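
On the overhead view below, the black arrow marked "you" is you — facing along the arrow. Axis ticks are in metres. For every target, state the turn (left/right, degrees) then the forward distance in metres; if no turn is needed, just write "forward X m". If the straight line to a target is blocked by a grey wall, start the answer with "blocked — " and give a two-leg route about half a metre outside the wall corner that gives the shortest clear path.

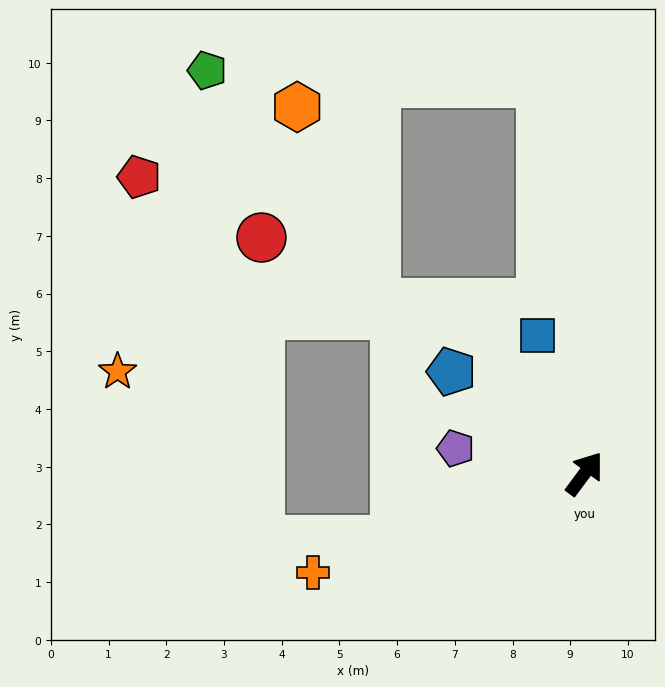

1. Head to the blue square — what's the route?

turn left 55°, forward 2.5 m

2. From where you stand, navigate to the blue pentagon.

turn left 89°, forward 2.9 m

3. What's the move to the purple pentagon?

turn left 115°, forward 2.3 m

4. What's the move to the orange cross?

turn left 147°, forward 5.0 m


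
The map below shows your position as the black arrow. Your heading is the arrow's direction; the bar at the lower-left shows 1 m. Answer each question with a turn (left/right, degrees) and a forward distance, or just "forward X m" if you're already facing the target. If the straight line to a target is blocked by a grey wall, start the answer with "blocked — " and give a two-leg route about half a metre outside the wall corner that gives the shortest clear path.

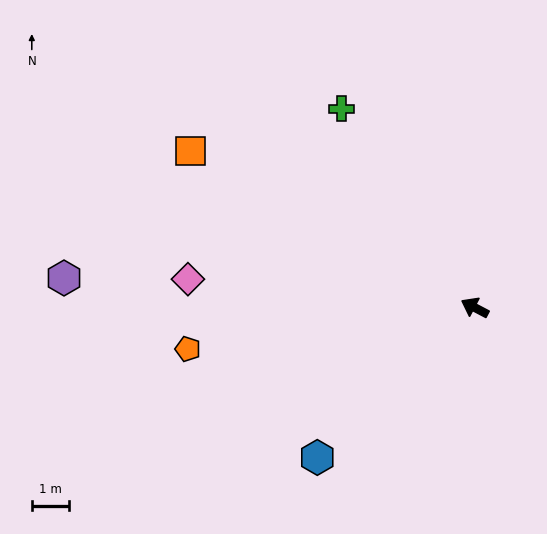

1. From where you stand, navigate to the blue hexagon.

turn left 71°, forward 5.8 m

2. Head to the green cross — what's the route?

turn right 28°, forward 6.4 m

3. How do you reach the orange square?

forward 8.7 m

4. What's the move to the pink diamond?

turn left 22°, forward 7.7 m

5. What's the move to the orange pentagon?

turn left 36°, forward 7.8 m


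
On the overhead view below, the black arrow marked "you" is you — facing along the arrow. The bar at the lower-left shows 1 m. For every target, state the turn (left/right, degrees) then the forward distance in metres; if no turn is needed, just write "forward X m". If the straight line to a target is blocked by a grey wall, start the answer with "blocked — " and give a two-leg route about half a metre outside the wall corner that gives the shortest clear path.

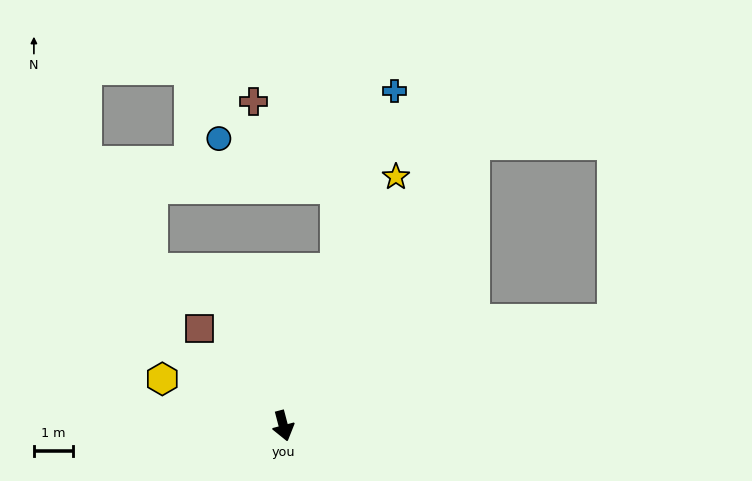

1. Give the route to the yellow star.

turn left 141°, forward 6.9 m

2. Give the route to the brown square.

turn right 154°, forward 3.3 m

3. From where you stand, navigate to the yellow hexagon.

turn right 126°, forward 3.3 m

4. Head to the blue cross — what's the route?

turn left 147°, forward 8.9 m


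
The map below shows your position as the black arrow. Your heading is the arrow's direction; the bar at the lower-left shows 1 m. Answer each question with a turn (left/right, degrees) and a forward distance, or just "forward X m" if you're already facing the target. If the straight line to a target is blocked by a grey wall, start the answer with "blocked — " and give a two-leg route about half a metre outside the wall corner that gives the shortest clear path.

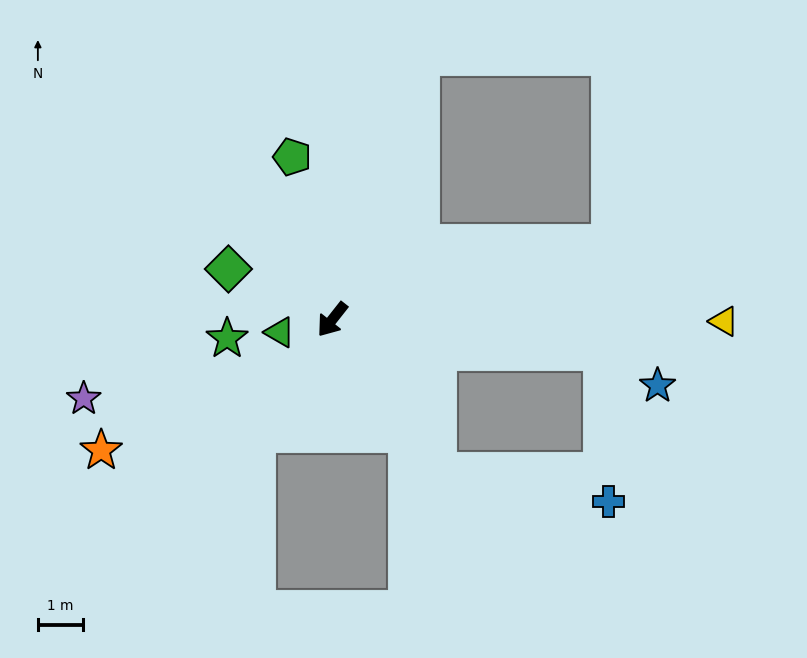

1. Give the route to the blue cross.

blocked — turn left 73°, forward 4.1 m, then turn left 45°, forward 3.9 m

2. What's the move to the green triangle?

turn right 38°, forward 1.2 m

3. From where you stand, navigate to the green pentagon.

turn right 128°, forward 3.7 m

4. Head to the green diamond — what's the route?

turn right 78°, forward 2.6 m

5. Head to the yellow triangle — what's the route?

turn left 128°, forward 8.7 m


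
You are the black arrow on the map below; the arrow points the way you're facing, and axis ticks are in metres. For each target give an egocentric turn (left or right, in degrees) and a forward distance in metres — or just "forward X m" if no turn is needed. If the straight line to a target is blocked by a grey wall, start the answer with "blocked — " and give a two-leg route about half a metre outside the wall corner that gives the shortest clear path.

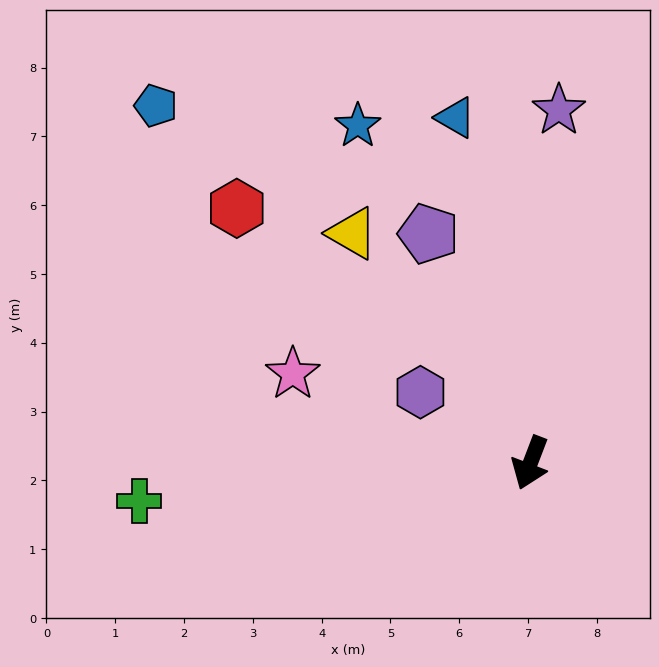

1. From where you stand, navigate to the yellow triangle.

turn right 121°, forward 4.2 m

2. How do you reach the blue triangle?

turn right 147°, forward 5.1 m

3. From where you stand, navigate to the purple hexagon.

turn right 102°, forward 1.9 m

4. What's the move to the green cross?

turn right 64°, forward 5.7 m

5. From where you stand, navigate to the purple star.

turn right 164°, forward 5.1 m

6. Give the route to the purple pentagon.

turn right 135°, forward 3.6 m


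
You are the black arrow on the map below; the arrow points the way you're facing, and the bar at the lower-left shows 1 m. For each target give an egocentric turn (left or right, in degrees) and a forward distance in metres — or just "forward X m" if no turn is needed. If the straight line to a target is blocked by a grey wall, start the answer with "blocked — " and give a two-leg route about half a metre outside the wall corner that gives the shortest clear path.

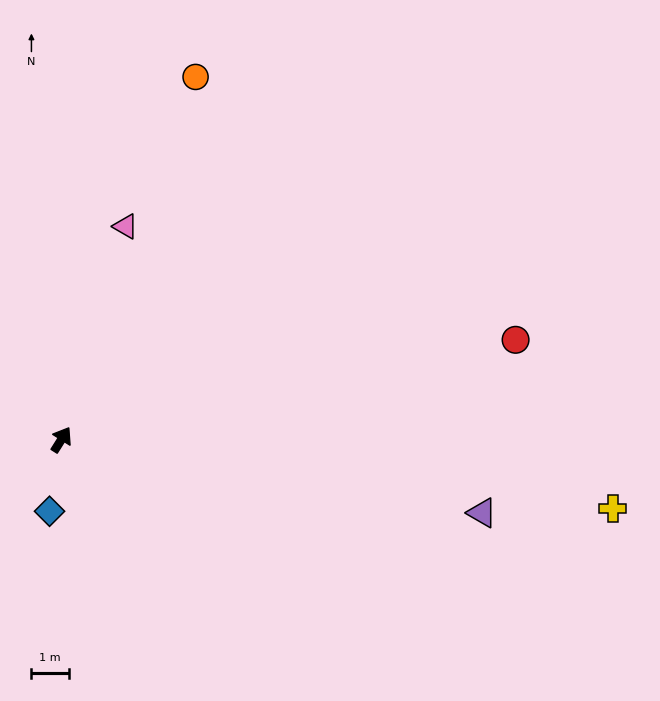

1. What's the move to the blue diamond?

turn right 157°, forward 1.9 m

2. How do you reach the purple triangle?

turn right 68°, forward 11.4 m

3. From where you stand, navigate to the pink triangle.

turn left 15°, forward 6.0 m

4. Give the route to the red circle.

turn right 45°, forward 12.4 m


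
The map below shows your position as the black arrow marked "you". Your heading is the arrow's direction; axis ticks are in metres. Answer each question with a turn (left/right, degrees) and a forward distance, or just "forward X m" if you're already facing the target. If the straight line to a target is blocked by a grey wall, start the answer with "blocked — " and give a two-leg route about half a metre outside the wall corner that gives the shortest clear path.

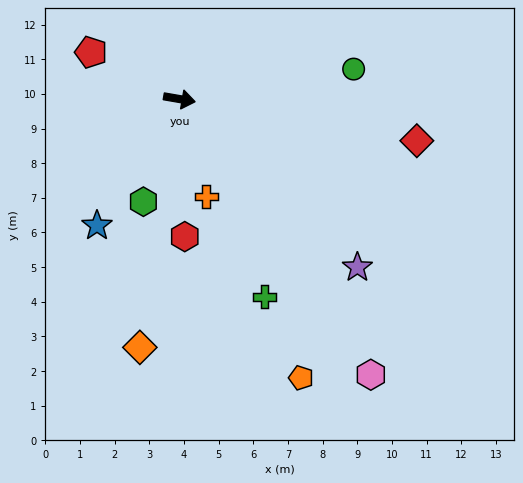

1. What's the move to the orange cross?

turn right 65°, forward 2.9 m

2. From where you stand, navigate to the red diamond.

forward 7.0 m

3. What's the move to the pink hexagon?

turn right 45°, forward 9.7 m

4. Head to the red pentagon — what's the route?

turn left 162°, forward 2.9 m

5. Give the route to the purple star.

turn right 34°, forward 7.1 m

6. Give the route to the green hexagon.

turn right 100°, forward 3.1 m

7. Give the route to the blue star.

turn right 113°, forward 4.4 m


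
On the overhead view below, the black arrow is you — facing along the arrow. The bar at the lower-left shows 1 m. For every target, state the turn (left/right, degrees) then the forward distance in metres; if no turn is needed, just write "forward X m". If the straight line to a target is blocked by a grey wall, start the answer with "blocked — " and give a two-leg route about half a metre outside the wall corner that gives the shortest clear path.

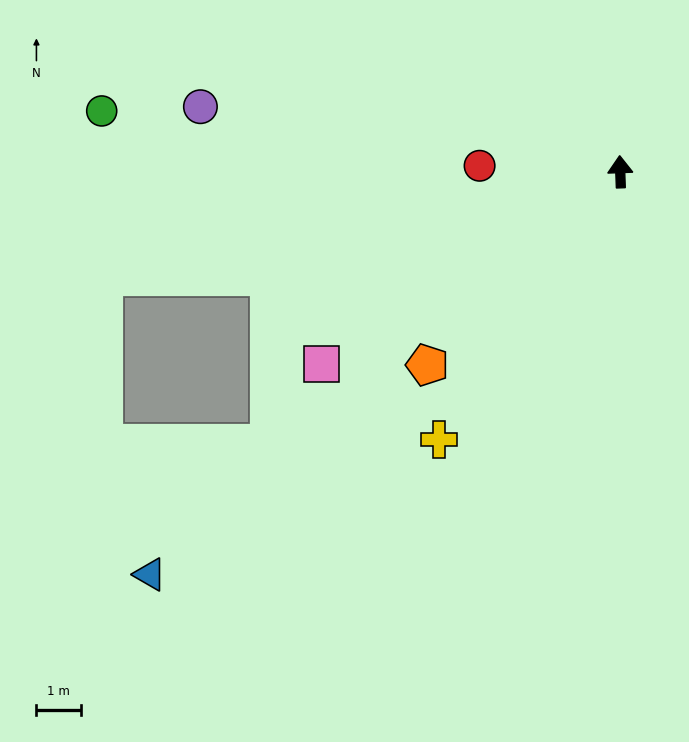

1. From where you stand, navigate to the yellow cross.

turn left 144°, forward 7.2 m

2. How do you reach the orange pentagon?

turn left 133°, forward 6.1 m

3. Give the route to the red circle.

turn left 86°, forward 3.1 m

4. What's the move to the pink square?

turn left 121°, forward 7.9 m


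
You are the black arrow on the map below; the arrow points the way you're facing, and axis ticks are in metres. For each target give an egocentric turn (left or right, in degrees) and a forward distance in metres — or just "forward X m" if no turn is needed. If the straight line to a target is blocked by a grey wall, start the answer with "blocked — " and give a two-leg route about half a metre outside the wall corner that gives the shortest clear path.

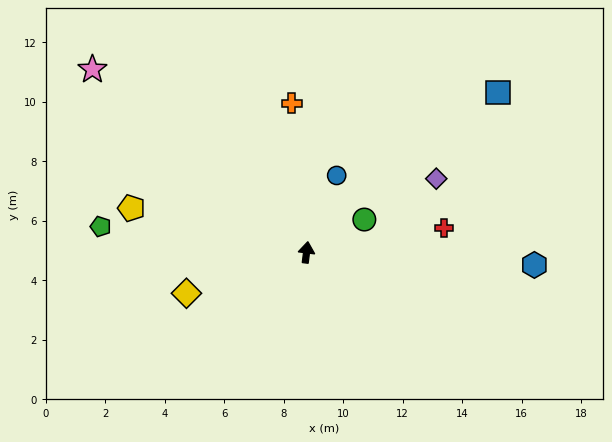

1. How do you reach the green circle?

turn right 53°, forward 2.2 m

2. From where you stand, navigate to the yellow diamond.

turn left 116°, forward 4.3 m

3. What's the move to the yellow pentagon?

turn left 83°, forward 6.1 m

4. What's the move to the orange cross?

turn left 13°, forward 5.0 m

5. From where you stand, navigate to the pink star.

turn left 57°, forward 9.5 m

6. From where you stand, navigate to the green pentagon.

turn left 90°, forward 7.0 m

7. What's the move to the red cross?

turn right 73°, forward 4.7 m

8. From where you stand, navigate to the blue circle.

turn right 14°, forward 2.8 m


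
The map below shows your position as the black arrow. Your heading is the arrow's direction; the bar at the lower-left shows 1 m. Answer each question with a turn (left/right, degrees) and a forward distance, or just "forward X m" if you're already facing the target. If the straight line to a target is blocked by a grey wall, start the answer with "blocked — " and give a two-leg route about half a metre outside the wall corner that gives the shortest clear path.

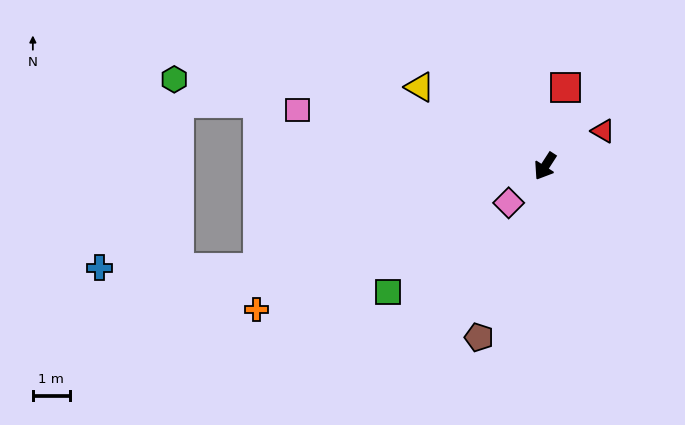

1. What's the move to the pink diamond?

turn right 12°, forward 1.4 m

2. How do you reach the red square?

turn right 162°, forward 2.2 m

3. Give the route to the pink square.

turn right 70°, forward 6.9 m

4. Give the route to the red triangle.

turn left 154°, forward 1.8 m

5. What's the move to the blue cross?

blocked — turn right 38°, forward 8.2 m, then turn right 20°, forward 4.3 m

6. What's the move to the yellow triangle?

turn right 89°, forward 4.0 m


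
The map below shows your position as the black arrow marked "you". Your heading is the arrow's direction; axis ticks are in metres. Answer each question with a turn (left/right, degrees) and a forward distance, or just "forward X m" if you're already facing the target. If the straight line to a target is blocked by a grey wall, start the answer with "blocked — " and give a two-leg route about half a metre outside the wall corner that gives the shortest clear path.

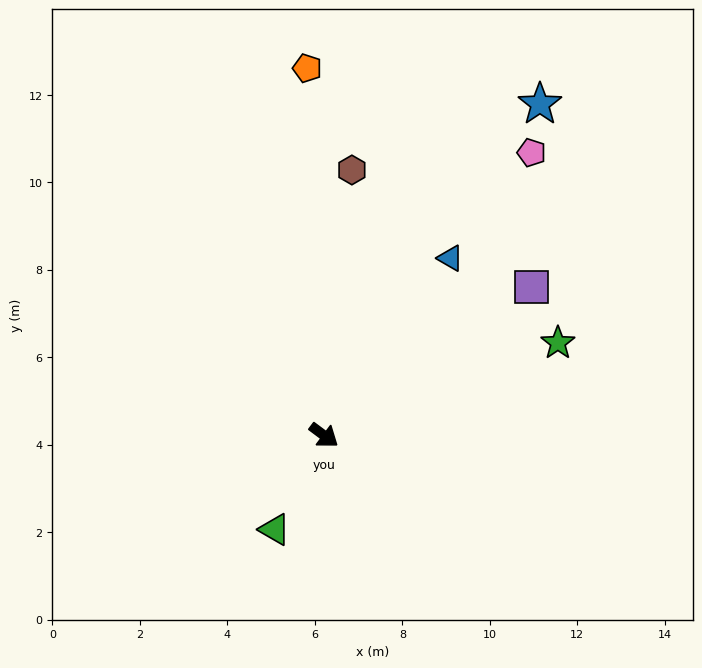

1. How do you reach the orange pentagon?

turn left 129°, forward 8.4 m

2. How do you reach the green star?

turn left 58°, forward 5.8 m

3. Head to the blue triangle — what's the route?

turn left 91°, forward 5.0 m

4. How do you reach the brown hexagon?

turn left 121°, forward 6.1 m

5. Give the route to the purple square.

turn left 72°, forward 5.8 m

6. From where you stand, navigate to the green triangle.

turn right 81°, forward 2.4 m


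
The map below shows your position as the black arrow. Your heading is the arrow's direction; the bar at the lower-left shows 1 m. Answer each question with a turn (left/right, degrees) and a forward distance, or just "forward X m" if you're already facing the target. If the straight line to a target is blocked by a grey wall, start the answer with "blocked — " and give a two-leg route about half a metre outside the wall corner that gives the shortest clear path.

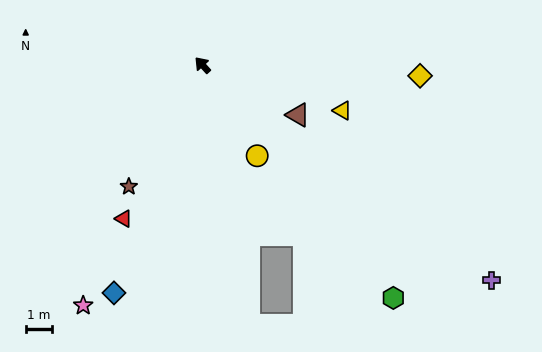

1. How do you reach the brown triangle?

turn right 160°, forward 4.1 m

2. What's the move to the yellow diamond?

turn right 135°, forward 8.2 m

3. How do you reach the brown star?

turn left 107°, forward 5.3 m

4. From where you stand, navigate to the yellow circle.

turn left 169°, forward 4.0 m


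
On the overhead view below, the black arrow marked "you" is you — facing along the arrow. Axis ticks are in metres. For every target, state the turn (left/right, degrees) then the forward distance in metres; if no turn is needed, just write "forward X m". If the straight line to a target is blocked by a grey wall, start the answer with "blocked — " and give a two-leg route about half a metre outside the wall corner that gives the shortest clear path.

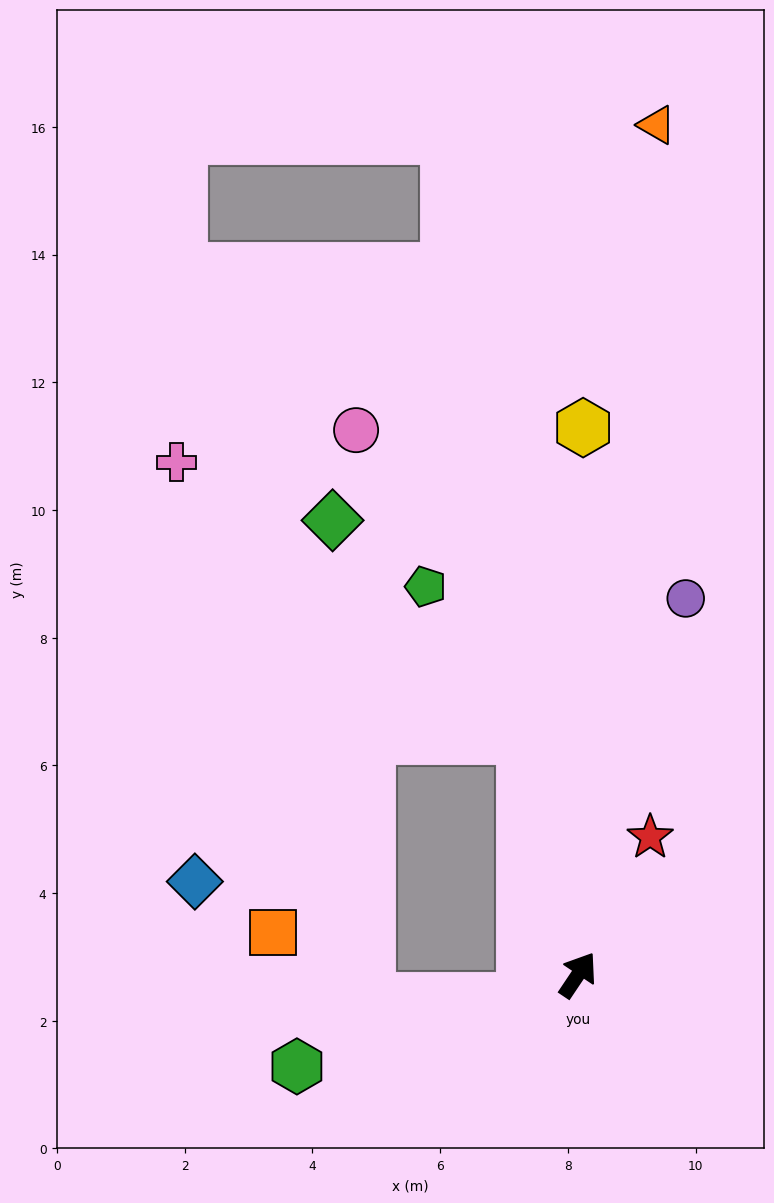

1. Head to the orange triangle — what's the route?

turn left 29°, forward 13.4 m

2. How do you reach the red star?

turn left 6°, forward 2.4 m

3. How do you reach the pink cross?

blocked — turn left 47°, forward 3.8 m, then turn left 38°, forward 6.9 m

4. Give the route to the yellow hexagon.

turn left 33°, forward 8.6 m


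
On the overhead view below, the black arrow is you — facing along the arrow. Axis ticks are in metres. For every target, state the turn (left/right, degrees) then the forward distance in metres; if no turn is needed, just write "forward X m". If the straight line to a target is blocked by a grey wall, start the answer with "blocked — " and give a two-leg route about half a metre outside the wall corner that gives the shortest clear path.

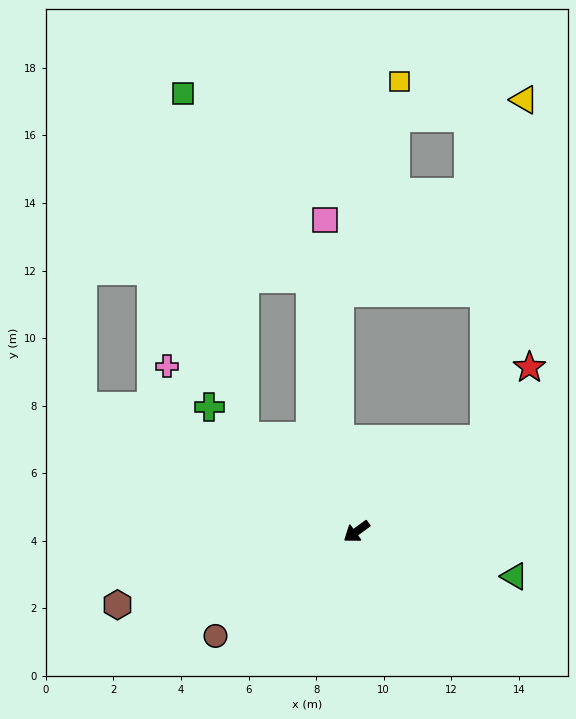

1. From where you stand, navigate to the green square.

blocked — turn right 116°, forward 7.6 m, then turn left 24°, forward 6.7 m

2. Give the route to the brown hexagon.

turn right 19°, forward 7.4 m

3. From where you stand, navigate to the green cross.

turn right 76°, forward 5.7 m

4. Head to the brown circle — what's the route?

forward 5.2 m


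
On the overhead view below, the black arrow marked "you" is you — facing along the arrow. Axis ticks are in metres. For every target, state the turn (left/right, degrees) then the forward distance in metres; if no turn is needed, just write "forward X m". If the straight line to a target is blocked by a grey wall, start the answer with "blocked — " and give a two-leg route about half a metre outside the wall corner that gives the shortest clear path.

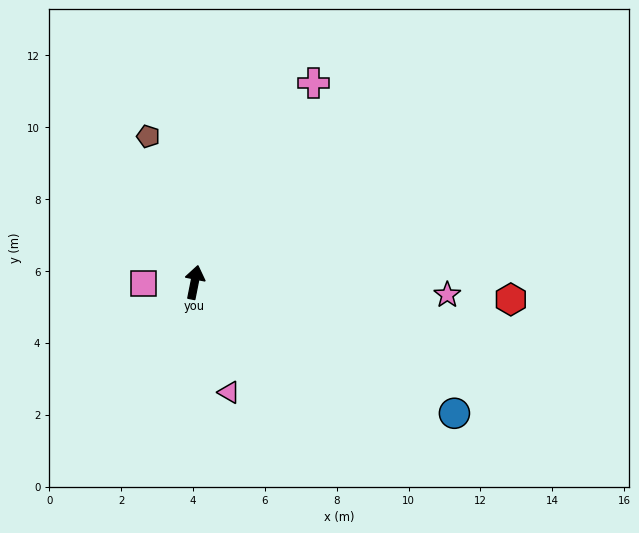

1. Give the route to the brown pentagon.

turn left 29°, forward 4.3 m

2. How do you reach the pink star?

turn right 82°, forward 7.0 m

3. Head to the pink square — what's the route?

turn left 102°, forward 1.4 m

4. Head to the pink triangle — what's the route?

turn right 151°, forward 3.2 m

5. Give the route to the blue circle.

turn right 106°, forward 8.1 m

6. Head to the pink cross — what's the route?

turn right 20°, forward 6.5 m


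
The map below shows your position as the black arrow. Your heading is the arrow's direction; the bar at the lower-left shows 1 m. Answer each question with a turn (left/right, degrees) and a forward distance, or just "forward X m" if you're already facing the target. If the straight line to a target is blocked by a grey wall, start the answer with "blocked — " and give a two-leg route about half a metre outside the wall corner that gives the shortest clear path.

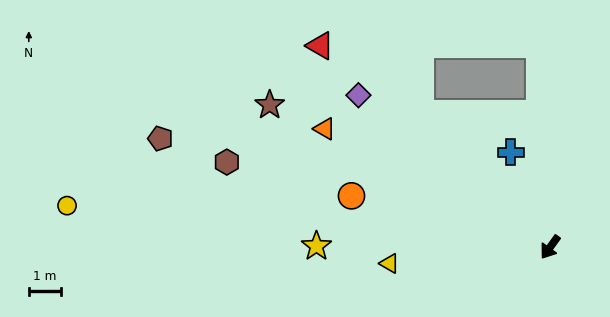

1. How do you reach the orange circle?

turn right 69°, forward 6.4 m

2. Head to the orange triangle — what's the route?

turn right 82°, forward 8.0 m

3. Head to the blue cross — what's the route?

turn right 122°, forward 3.2 m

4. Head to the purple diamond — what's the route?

turn right 93°, forward 7.7 m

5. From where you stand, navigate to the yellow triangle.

turn right 48°, forward 5.1 m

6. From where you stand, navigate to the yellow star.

turn right 54°, forward 7.3 m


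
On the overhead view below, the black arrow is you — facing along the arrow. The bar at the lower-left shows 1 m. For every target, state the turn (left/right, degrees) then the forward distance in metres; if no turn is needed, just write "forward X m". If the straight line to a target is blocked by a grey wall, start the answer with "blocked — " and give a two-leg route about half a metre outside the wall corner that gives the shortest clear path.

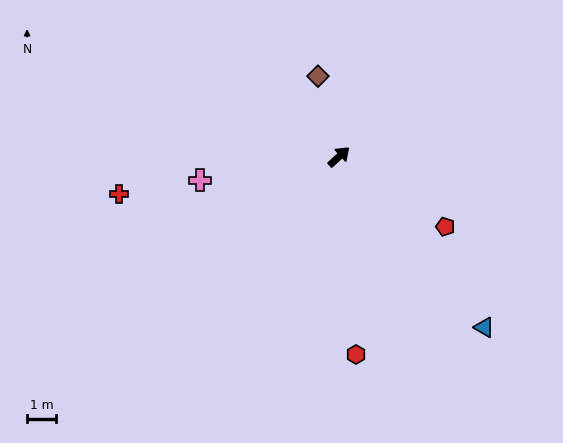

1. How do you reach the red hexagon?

turn right 128°, forward 6.9 m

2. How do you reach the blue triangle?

turn right 92°, forward 7.8 m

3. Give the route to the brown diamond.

turn left 62°, forward 2.9 m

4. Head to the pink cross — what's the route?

turn left 147°, forward 4.9 m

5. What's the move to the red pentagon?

turn right 76°, forward 4.4 m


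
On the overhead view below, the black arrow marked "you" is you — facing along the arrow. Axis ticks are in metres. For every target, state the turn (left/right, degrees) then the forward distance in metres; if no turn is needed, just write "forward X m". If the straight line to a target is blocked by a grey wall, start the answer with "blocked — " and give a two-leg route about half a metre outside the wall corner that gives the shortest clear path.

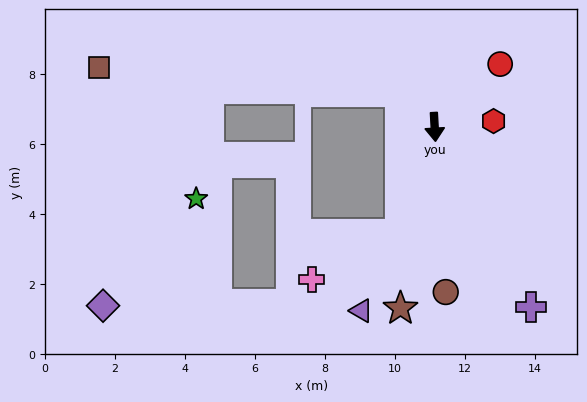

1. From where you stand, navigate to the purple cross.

turn left 25°, forward 5.8 m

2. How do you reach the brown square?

blocked — turn right 138°, forward 1.4 m, then turn left 40°, forward 8.6 m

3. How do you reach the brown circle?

forward 4.7 m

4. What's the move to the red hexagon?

turn left 93°, forward 1.7 m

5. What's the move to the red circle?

turn left 131°, forward 2.6 m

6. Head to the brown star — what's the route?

turn right 14°, forward 5.3 m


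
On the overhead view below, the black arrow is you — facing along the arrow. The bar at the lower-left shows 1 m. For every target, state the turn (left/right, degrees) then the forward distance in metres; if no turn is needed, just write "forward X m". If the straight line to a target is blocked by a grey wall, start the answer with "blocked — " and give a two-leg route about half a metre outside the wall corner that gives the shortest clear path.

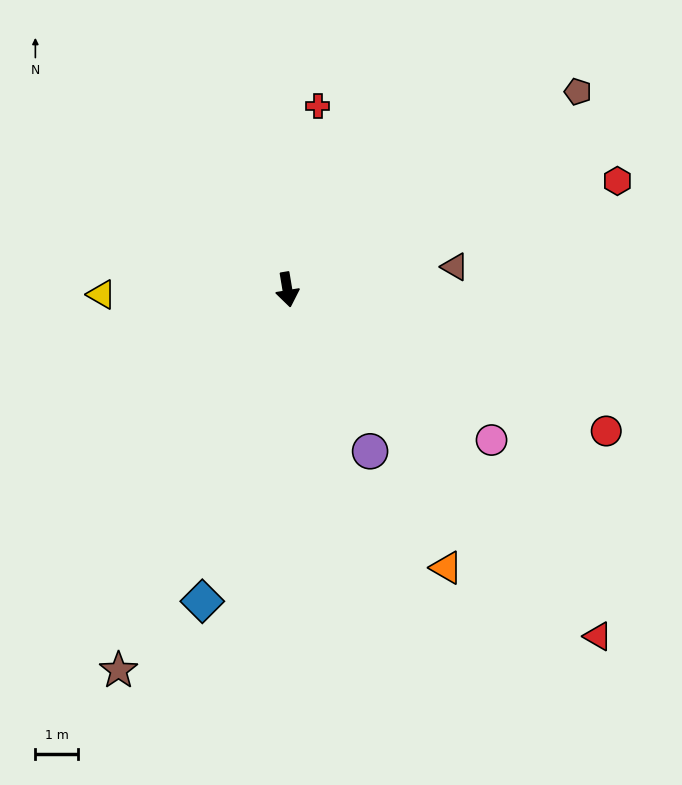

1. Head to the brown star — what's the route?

turn right 33°, forward 9.8 m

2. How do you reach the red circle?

turn left 57°, forward 8.2 m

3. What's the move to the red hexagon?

turn left 99°, forward 8.2 m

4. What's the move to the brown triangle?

turn left 88°, forward 4.0 m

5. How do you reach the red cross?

turn left 161°, forward 4.4 m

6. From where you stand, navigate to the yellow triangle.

turn right 98°, forward 4.4 m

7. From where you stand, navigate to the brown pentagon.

turn left 115°, forward 8.3 m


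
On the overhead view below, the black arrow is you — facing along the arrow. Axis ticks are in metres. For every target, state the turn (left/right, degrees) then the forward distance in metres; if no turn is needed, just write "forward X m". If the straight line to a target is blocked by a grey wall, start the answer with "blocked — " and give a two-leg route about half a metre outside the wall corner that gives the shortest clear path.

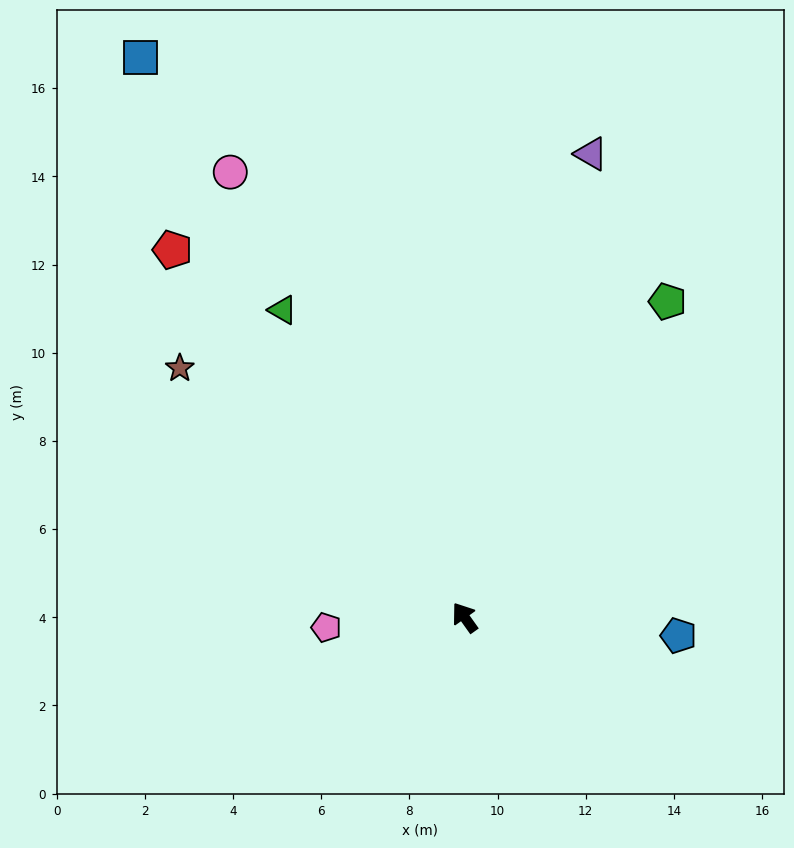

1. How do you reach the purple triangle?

turn right 51°, forward 10.9 m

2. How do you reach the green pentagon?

turn right 68°, forward 8.5 m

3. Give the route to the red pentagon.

turn left 3°, forward 10.6 m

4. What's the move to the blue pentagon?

turn right 130°, forward 4.9 m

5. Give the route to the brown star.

turn left 13°, forward 8.6 m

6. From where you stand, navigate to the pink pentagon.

turn left 59°, forward 3.1 m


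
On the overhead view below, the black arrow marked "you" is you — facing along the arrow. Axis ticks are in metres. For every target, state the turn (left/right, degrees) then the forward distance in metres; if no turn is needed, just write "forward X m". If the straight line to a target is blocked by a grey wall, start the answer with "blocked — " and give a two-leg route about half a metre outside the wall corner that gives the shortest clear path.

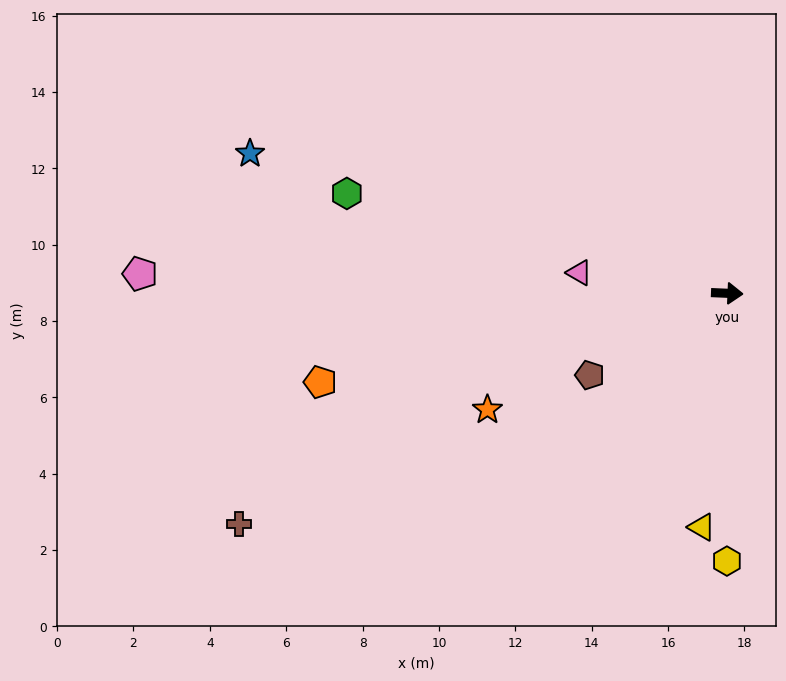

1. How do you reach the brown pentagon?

turn right 147°, forward 4.2 m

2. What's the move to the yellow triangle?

turn right 94°, forward 6.2 m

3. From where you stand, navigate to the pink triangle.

turn left 175°, forward 3.9 m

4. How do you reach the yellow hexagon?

turn right 88°, forward 7.0 m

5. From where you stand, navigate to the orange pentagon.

turn right 165°, forward 10.9 m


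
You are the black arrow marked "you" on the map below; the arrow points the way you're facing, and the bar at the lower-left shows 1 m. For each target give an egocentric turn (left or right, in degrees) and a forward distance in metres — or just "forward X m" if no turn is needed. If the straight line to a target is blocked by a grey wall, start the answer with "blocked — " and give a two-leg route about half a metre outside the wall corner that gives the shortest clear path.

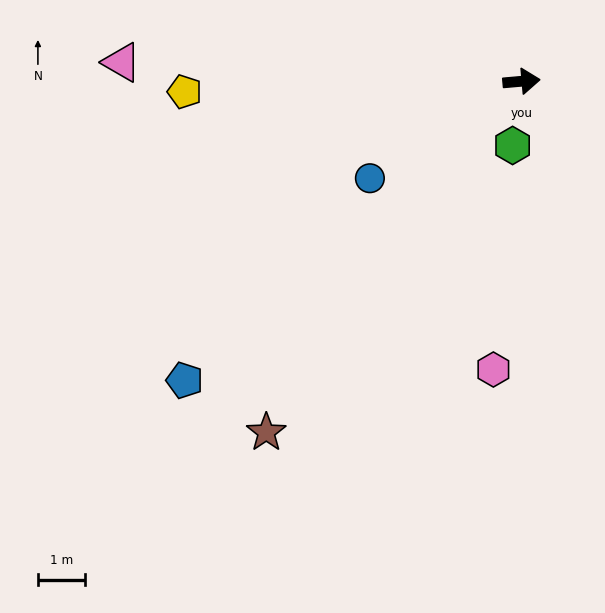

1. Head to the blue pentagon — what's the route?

turn right 143°, forward 9.5 m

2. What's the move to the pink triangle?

turn left 172°, forward 8.5 m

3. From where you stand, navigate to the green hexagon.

turn right 103°, forward 1.4 m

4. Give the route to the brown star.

turn right 131°, forward 9.2 m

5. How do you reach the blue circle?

turn right 152°, forward 3.8 m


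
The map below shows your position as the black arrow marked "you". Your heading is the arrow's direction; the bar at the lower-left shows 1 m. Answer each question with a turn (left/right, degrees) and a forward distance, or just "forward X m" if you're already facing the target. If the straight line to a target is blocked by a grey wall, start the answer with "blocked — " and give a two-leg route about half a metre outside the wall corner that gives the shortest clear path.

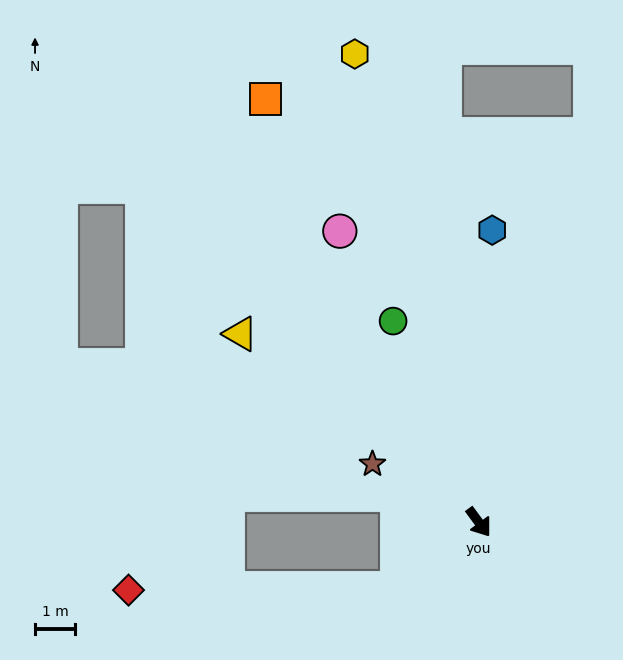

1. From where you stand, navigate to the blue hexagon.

turn left 141°, forward 7.3 m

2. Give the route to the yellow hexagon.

turn left 159°, forward 12.1 m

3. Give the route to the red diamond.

blocked — turn right 88°, forward 2.6 m, then turn right 38°, forward 6.7 m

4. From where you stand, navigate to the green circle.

turn left 167°, forward 5.5 m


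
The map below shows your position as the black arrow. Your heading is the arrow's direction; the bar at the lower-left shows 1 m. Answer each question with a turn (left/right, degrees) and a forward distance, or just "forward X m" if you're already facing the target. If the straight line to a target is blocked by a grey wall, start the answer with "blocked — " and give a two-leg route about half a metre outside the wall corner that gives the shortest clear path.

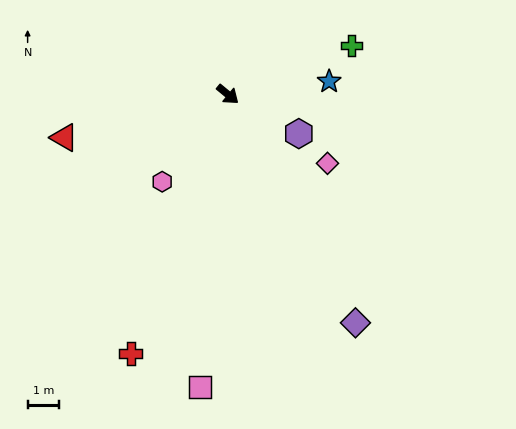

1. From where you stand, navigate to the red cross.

turn right 71°, forward 8.9 m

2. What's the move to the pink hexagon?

turn right 87°, forward 3.5 m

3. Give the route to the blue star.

turn left 47°, forward 3.3 m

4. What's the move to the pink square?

turn right 56°, forward 9.4 m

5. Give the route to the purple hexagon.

turn left 11°, forward 2.6 m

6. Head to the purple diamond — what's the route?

turn right 21°, forward 8.4 m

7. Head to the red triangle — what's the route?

turn right 126°, forward 5.4 m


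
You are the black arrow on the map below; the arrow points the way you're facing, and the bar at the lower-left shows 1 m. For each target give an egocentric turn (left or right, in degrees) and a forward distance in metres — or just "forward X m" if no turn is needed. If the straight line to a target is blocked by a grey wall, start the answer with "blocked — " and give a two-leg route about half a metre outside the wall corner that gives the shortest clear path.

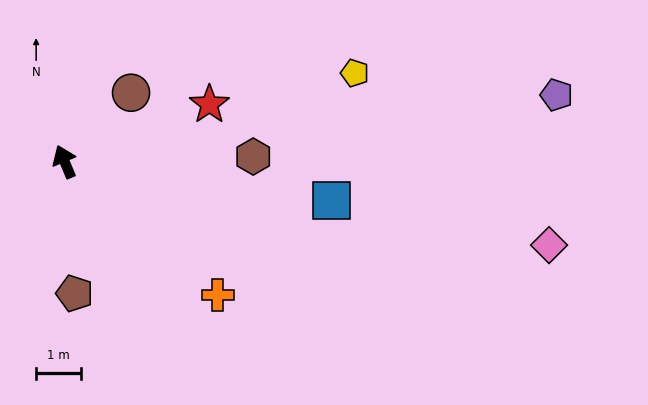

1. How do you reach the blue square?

turn right 121°, forward 6.0 m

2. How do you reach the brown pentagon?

turn left 162°, forward 3.0 m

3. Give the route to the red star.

turn right 91°, forward 3.5 m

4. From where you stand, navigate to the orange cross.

turn right 154°, forward 4.6 m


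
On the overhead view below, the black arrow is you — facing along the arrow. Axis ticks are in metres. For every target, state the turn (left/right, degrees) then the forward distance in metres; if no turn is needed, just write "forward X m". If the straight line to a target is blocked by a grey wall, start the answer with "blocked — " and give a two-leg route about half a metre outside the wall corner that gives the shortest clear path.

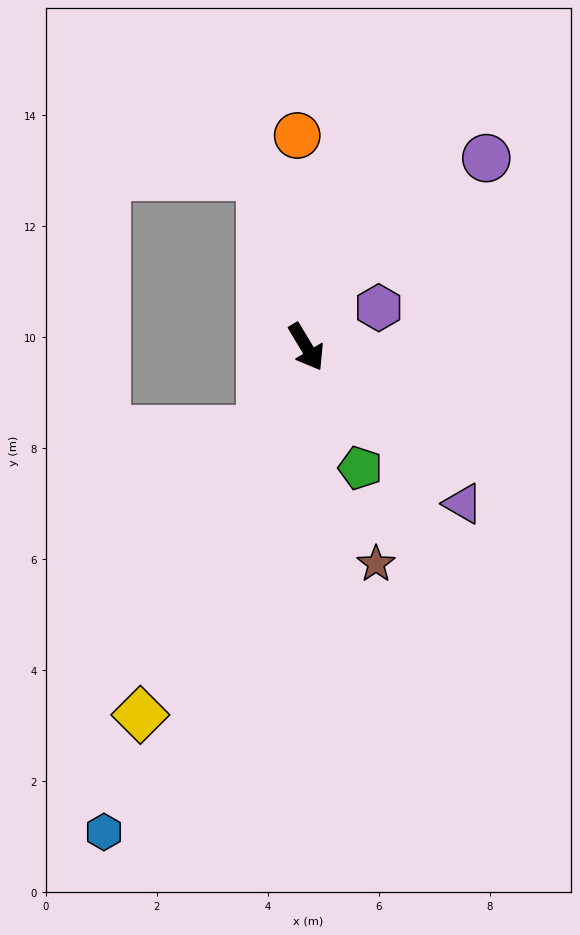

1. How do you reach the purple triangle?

turn left 14°, forward 4.0 m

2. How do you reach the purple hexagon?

turn left 88°, forward 1.5 m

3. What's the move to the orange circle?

turn left 151°, forward 3.8 m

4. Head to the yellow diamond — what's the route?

turn right 55°, forward 7.3 m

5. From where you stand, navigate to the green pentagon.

turn right 7°, forward 2.4 m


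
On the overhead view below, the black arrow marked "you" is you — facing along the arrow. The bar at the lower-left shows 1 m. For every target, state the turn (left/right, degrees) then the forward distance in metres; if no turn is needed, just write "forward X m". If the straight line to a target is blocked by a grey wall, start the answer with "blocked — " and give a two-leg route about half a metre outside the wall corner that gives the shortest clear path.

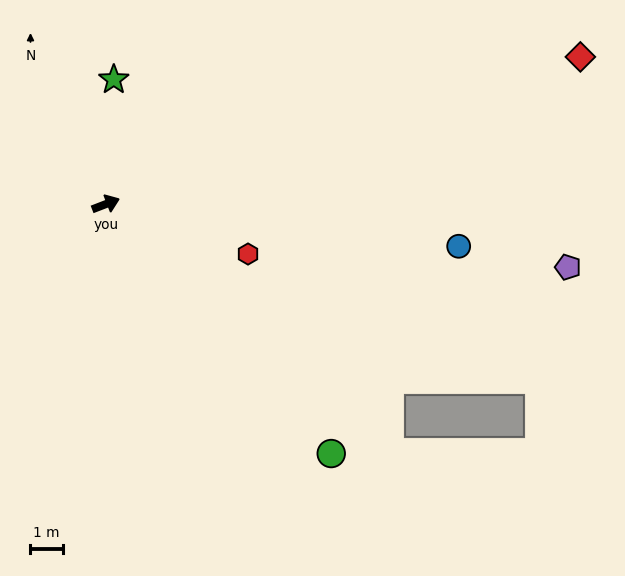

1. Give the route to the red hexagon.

turn right 40°, forward 4.6 m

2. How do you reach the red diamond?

turn right 4°, forward 15.3 m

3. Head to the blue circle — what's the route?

turn right 28°, forward 11.0 m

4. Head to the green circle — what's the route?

turn right 69°, forward 10.4 m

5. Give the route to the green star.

turn left 65°, forward 3.8 m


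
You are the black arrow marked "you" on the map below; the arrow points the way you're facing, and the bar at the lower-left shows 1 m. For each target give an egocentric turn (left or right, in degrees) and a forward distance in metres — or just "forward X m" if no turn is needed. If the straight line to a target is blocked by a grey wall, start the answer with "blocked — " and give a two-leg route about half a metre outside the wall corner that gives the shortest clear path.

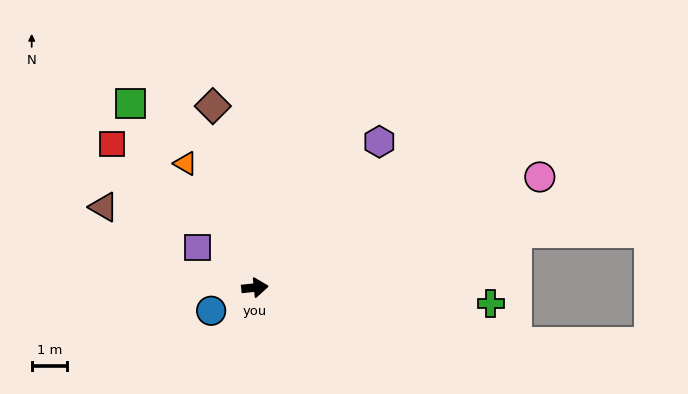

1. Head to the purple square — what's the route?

turn left 139°, forward 2.0 m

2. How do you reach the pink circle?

turn left 15°, forward 8.6 m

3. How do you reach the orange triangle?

turn left 113°, forward 4.0 m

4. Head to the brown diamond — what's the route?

turn left 97°, forward 5.3 m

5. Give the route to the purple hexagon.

turn left 44°, forward 5.4 m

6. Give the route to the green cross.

turn right 10°, forward 6.7 m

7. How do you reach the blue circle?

turn right 158°, forward 1.4 m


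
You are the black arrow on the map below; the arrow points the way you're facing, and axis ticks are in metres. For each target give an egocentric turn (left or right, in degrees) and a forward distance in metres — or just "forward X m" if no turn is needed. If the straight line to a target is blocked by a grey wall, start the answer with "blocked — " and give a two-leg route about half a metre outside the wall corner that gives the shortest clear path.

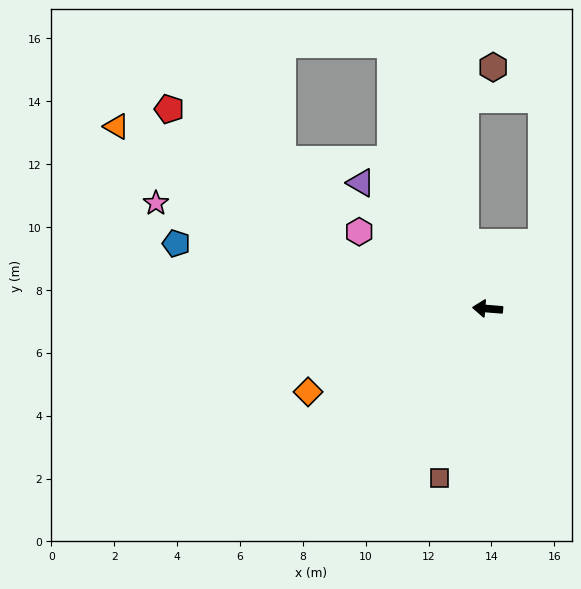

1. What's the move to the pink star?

turn right 13°, forward 11.1 m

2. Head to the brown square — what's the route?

turn left 79°, forward 5.6 m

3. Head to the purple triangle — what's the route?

turn right 40°, forward 5.7 m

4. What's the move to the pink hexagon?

turn right 26°, forward 4.8 m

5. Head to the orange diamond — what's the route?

turn left 29°, forward 6.3 m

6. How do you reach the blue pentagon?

turn right 7°, forward 10.1 m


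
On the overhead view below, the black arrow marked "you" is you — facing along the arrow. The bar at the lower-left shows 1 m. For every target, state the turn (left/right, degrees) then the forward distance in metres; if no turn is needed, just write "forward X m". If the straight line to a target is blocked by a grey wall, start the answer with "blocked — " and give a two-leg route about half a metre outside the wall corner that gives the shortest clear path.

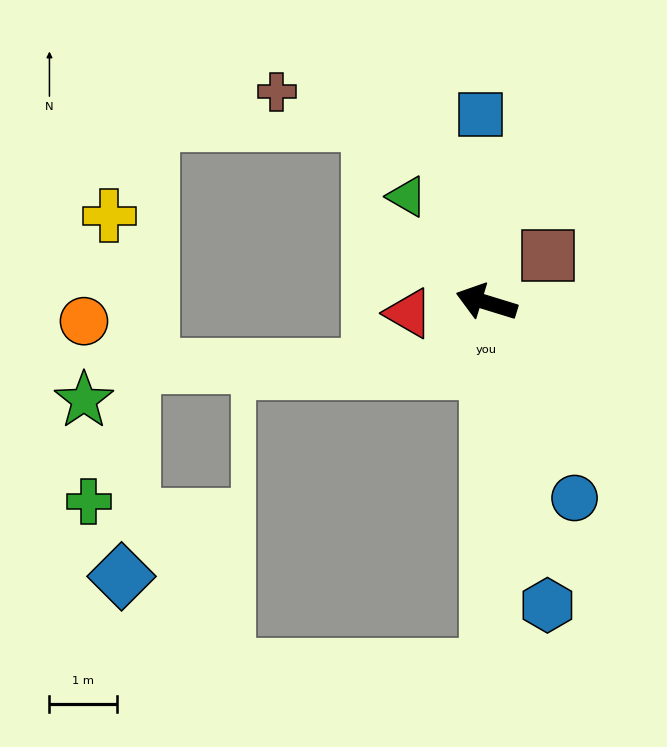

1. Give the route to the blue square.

turn right 71°, forward 2.8 m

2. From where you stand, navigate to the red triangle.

turn left 25°, forward 1.2 m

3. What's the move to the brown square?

turn right 126°, forward 1.2 m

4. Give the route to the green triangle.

turn right 36°, forward 2.0 m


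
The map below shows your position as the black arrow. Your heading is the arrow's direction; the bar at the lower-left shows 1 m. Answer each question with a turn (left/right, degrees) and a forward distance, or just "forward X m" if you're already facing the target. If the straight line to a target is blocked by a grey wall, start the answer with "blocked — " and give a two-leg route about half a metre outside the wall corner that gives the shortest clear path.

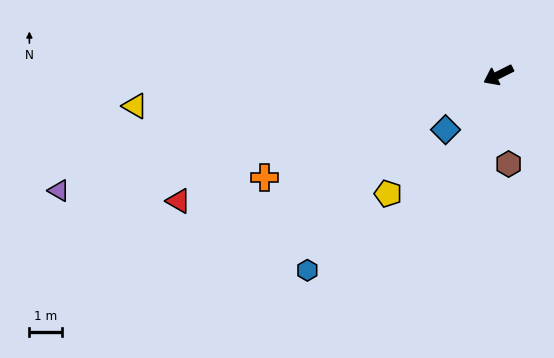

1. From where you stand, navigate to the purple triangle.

turn right 12°, forward 13.7 m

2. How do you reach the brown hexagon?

turn left 70°, forward 2.7 m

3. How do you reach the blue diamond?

turn left 19°, forward 2.3 m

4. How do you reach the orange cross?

turn right 3°, forward 7.7 m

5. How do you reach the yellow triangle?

turn right 22°, forward 11.0 m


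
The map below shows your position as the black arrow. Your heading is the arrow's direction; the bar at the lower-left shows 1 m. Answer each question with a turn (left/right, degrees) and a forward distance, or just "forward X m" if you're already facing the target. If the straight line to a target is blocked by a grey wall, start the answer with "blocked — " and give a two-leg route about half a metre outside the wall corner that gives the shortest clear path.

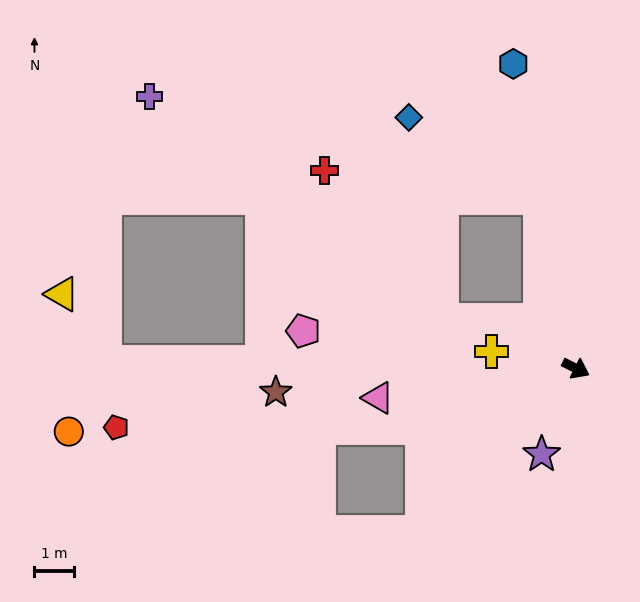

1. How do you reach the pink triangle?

turn right 145°, forward 5.1 m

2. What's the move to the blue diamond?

blocked — turn left 129°, forward 4.4 m, then turn left 46°, forward 3.9 m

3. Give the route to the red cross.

blocked — turn left 129°, forward 4.4 m, then turn left 70°, forward 5.5 m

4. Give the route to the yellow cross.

turn right 165°, forward 2.2 m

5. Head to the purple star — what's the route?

turn right 85°, forward 2.4 m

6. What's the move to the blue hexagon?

turn left 128°, forward 8.0 m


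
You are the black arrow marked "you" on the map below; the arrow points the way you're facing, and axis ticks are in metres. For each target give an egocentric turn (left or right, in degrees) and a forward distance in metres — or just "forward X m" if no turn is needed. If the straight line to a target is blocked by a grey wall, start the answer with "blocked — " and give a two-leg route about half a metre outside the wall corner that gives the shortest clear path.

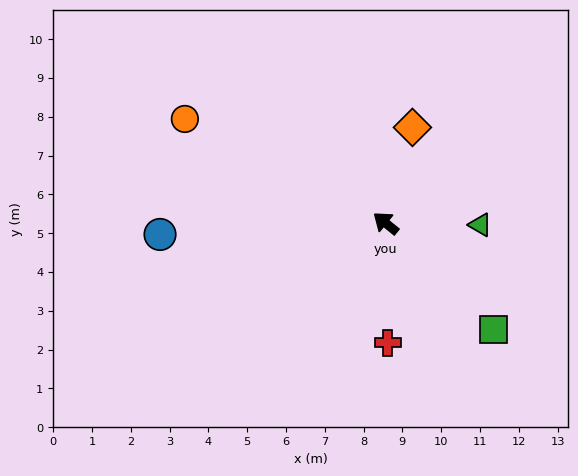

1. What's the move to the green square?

turn left 174°, forward 3.9 m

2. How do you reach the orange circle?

turn left 12°, forward 5.8 m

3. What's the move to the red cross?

turn left 130°, forward 3.1 m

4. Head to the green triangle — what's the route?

turn right 142°, forward 2.4 m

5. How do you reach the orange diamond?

turn right 67°, forward 2.6 m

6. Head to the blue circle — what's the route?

turn left 42°, forward 5.8 m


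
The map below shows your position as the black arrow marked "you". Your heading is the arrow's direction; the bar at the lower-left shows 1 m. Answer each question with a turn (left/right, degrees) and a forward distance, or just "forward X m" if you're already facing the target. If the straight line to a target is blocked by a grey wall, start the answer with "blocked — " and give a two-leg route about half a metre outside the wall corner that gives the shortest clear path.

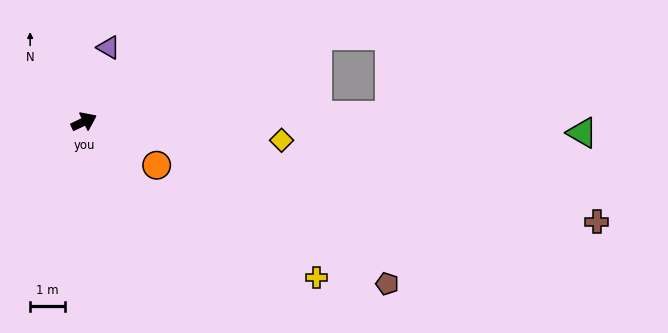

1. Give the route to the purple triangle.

turn left 46°, forward 2.2 m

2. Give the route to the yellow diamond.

turn right 31°, forward 5.7 m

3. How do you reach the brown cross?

turn right 37°, forward 15.0 m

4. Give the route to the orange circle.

turn right 56°, forward 2.4 m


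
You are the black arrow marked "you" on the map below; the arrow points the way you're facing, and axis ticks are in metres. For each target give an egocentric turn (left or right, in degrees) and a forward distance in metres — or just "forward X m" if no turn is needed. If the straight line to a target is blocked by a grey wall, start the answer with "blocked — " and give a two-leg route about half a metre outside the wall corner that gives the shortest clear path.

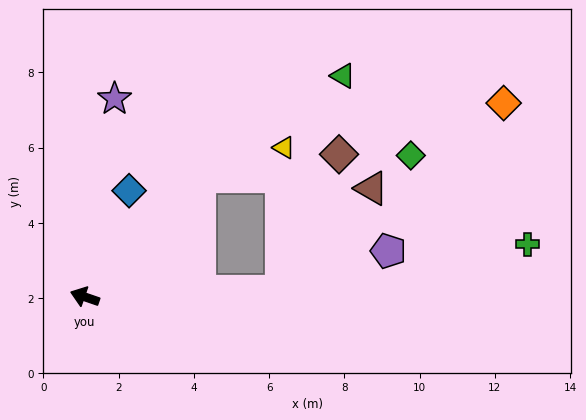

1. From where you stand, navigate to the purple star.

turn right 80°, forward 5.3 m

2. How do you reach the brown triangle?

blocked — turn right 159°, forward 5.2 m, then turn left 47°, forward 3.6 m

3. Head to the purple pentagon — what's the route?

blocked — turn right 159°, forward 5.2 m, then turn left 18°, forward 3.1 m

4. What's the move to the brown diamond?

blocked — turn right 159°, forward 5.2 m, then turn left 65°, forward 3.9 m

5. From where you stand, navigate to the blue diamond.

turn right 94°, forward 3.1 m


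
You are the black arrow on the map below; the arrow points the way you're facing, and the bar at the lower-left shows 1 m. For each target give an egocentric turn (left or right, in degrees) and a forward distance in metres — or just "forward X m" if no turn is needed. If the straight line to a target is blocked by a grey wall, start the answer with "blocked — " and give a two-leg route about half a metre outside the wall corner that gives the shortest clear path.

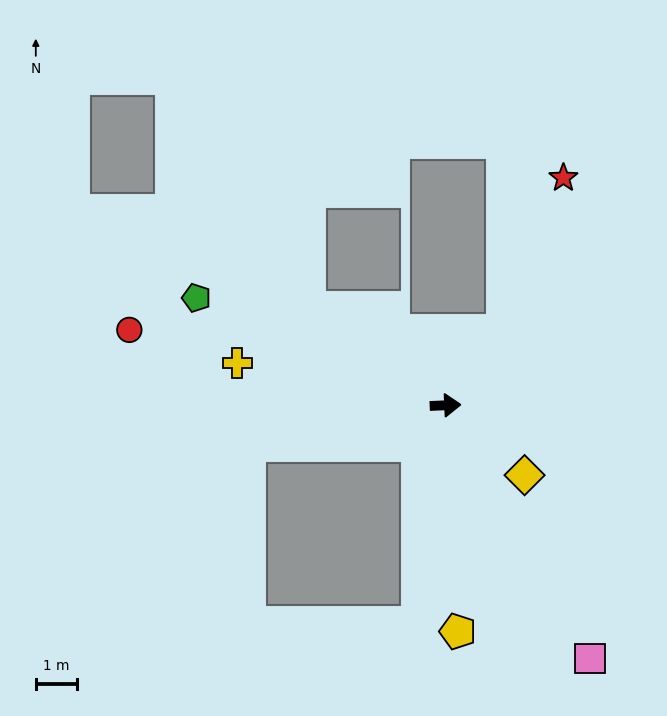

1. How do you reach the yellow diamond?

turn right 44°, forward 2.5 m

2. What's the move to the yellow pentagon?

turn right 89°, forward 5.5 m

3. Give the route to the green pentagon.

turn left 154°, forward 6.5 m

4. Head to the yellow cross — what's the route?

turn left 166°, forward 5.1 m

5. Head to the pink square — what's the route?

turn right 63°, forward 7.0 m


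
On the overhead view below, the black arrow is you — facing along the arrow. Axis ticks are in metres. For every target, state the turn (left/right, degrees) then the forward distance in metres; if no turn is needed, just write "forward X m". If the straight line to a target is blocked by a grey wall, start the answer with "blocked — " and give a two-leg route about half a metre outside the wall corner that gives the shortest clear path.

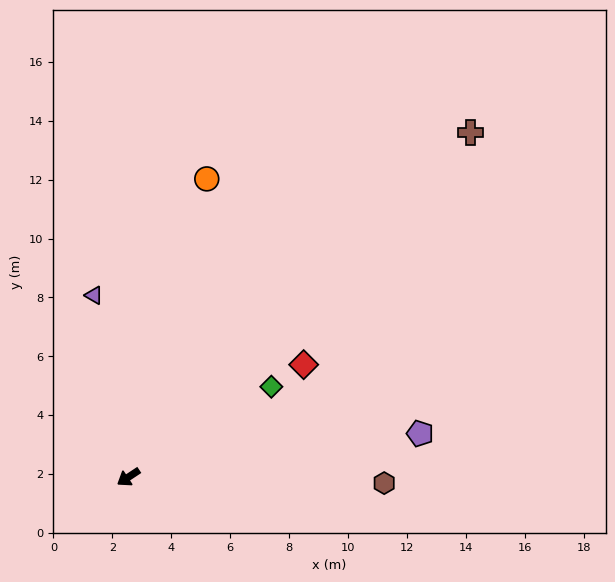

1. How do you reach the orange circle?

turn right 138°, forward 10.5 m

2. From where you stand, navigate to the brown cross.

turn right 168°, forward 16.5 m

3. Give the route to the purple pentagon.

turn left 155°, forward 10.0 m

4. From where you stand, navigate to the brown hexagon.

turn left 145°, forward 8.7 m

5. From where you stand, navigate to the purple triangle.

turn right 113°, forward 6.3 m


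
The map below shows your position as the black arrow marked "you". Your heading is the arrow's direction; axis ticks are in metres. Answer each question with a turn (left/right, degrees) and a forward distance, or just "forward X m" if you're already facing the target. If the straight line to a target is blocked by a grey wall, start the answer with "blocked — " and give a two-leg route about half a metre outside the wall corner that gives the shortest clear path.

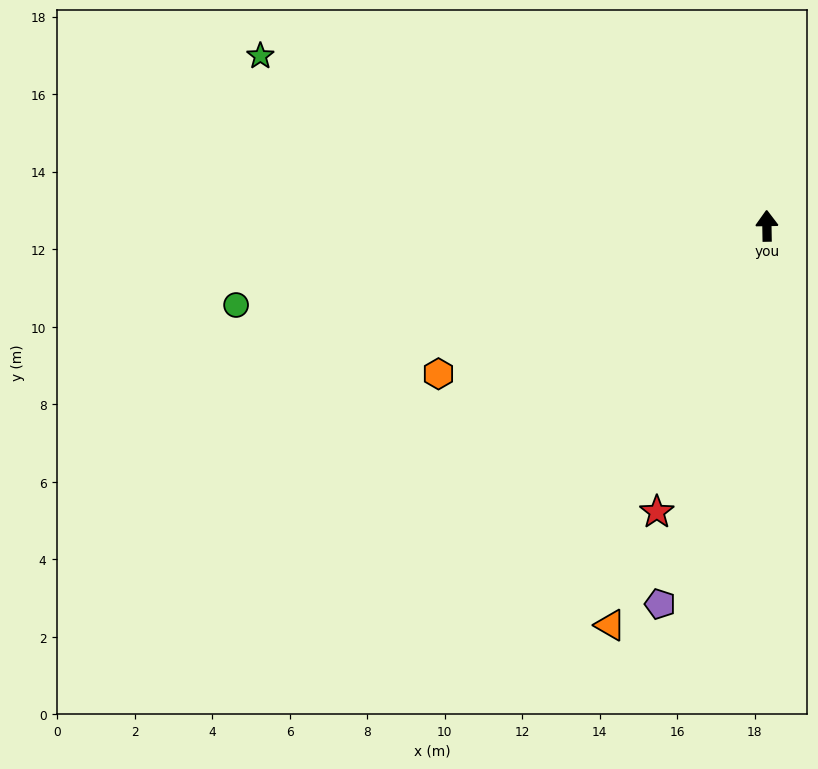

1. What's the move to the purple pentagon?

turn left 163°, forward 10.1 m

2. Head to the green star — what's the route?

turn left 71°, forward 13.8 m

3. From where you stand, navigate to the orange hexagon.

turn left 113°, forward 9.3 m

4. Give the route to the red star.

turn left 158°, forward 7.9 m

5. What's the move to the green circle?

turn left 98°, forward 13.8 m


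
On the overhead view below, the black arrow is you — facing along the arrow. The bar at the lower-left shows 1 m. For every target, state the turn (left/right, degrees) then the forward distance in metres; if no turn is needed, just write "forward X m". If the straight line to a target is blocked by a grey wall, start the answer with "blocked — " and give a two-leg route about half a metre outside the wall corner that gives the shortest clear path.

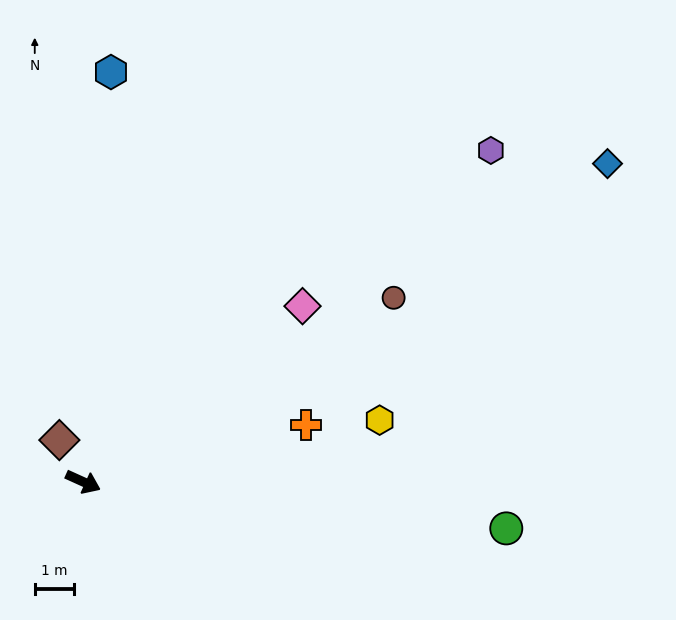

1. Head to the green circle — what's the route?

turn left 18°, forward 10.7 m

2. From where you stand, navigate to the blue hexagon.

turn left 110°, forward 10.4 m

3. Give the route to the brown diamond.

turn left 144°, forward 1.2 m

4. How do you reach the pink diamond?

turn left 63°, forward 7.1 m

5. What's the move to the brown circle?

turn left 55°, forward 9.1 m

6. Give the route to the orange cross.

turn left 39°, forward 5.8 m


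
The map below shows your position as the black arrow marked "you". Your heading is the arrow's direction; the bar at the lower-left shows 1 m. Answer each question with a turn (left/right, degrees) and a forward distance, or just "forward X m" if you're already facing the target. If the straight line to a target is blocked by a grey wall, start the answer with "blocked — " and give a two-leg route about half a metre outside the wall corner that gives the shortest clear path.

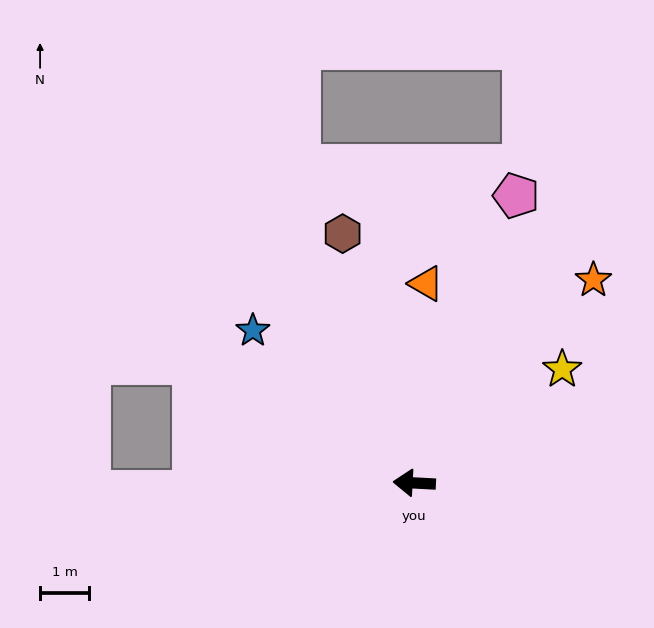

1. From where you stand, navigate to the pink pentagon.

turn right 106°, forward 6.2 m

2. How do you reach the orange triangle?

turn right 90°, forward 4.1 m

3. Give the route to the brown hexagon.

turn right 71°, forward 5.3 m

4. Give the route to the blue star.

turn right 40°, forward 4.5 m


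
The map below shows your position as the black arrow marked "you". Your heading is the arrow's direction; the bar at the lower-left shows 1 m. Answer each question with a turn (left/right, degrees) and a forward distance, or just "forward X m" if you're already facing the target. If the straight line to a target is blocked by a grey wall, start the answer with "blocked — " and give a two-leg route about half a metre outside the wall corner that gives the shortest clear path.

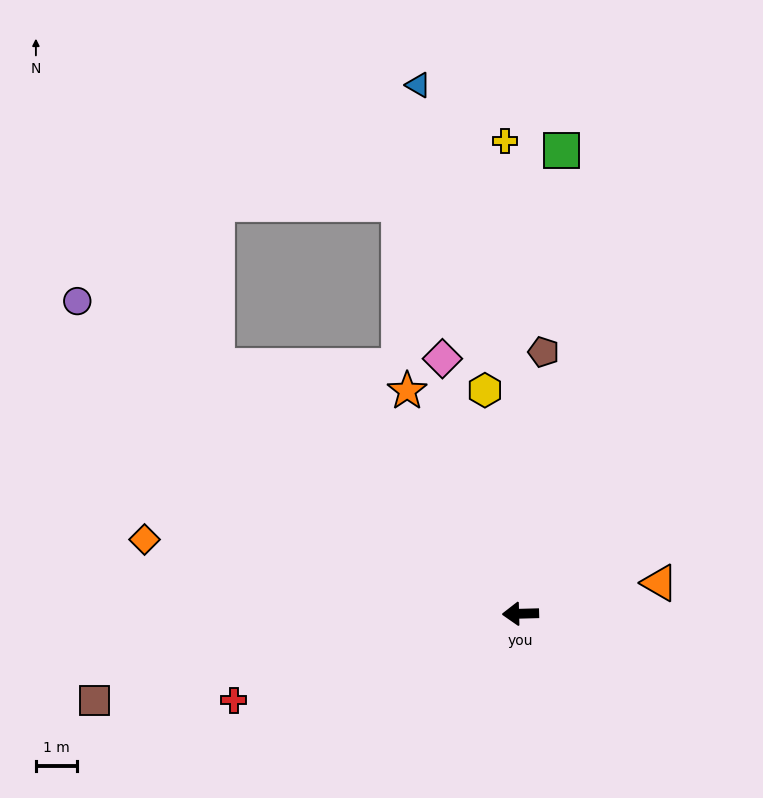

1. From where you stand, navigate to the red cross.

turn left 15°, forward 7.3 m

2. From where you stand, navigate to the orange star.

turn right 65°, forward 6.1 m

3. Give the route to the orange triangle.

turn right 169°, forward 3.5 m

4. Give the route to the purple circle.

turn right 37°, forward 13.1 m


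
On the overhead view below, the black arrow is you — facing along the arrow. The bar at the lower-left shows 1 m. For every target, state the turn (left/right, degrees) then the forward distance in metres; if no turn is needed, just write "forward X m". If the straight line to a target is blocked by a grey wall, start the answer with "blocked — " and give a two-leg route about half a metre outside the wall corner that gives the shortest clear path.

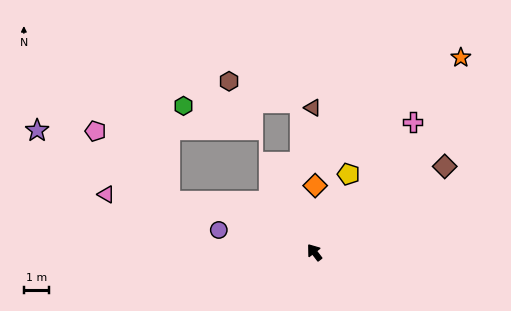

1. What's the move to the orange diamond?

turn right 38°, forward 2.7 m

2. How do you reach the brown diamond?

turn right 94°, forward 6.2 m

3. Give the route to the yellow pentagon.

turn right 61°, forward 3.4 m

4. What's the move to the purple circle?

turn left 39°, forward 3.9 m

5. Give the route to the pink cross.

turn right 74°, forward 6.5 m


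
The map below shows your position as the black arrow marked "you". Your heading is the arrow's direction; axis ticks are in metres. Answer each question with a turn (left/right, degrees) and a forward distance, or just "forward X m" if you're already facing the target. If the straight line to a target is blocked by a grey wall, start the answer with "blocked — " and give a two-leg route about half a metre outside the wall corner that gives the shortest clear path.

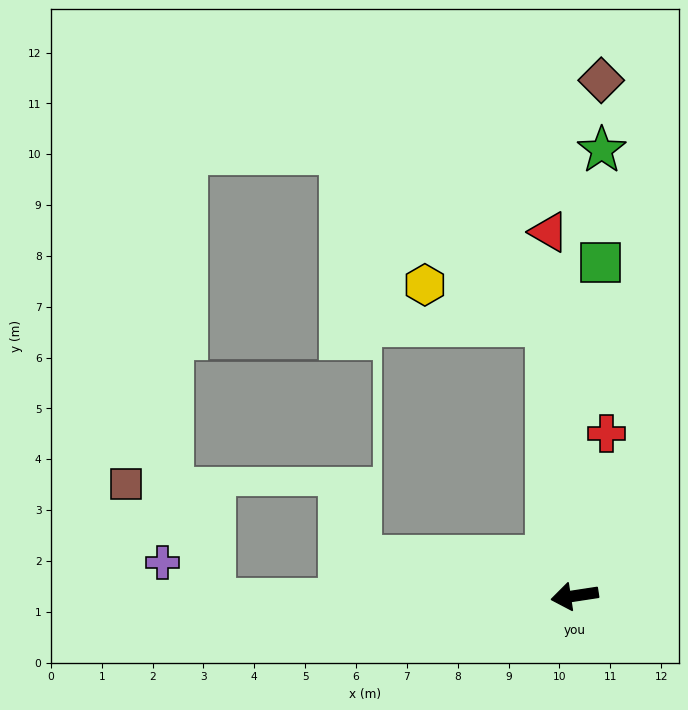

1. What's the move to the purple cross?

blocked — turn right 8°, forward 7.1 m, then turn right 37°, forward 1.3 m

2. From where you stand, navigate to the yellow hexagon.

blocked — turn right 93°, forward 5.4 m, then turn left 66°, forward 2.5 m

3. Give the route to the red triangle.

turn right 95°, forward 7.2 m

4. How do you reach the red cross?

turn right 110°, forward 3.3 m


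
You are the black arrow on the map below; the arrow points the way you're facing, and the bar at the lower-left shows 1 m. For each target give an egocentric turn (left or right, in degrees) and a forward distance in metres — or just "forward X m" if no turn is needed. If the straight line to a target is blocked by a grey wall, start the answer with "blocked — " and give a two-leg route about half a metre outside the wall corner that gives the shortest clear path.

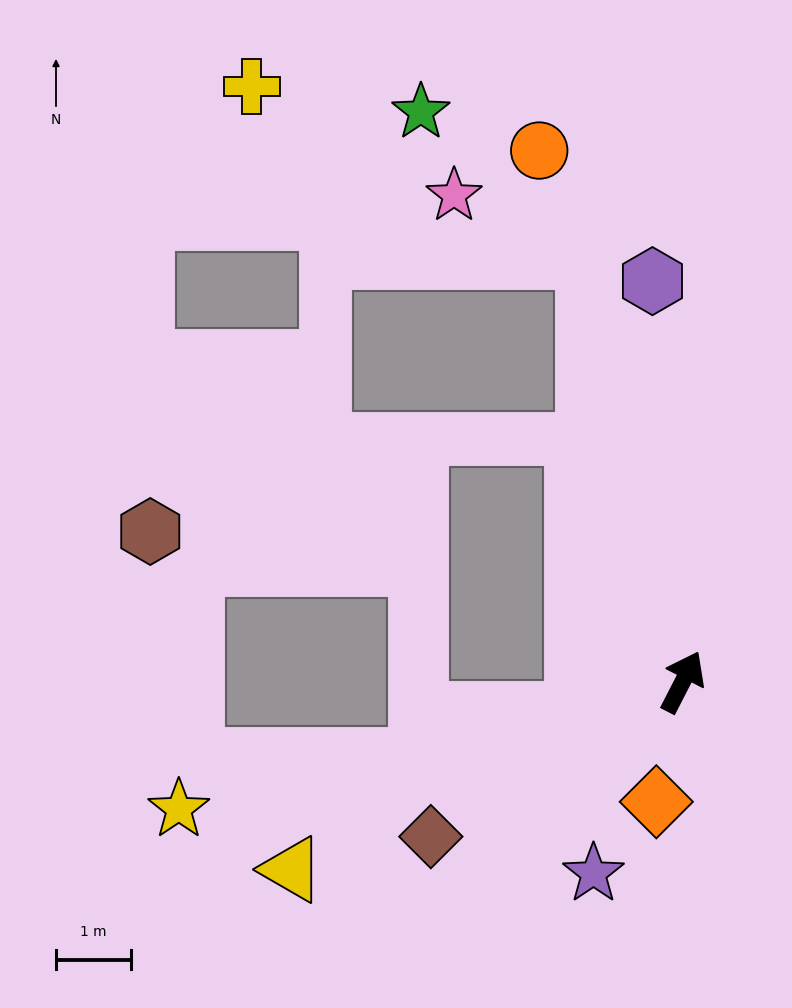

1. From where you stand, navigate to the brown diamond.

turn left 149°, forward 3.9 m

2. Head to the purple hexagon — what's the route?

turn left 32°, forward 5.4 m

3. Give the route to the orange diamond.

turn right 165°, forward 1.6 m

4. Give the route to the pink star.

blocked — turn left 40°, forward 5.8 m, then turn left 52°, forward 2.0 m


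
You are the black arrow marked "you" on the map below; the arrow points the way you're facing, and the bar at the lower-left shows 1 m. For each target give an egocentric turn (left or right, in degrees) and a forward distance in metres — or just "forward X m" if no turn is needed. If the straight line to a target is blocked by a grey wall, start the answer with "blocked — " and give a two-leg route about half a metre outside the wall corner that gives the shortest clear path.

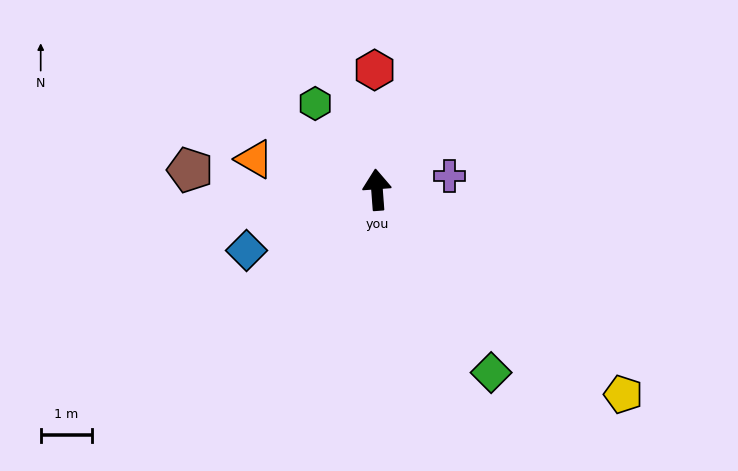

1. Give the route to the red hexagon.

turn right 3°, forward 2.3 m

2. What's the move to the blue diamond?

turn left 111°, forward 2.8 m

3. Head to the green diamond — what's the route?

turn right 152°, forward 4.2 m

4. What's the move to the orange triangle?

turn left 72°, forward 2.5 m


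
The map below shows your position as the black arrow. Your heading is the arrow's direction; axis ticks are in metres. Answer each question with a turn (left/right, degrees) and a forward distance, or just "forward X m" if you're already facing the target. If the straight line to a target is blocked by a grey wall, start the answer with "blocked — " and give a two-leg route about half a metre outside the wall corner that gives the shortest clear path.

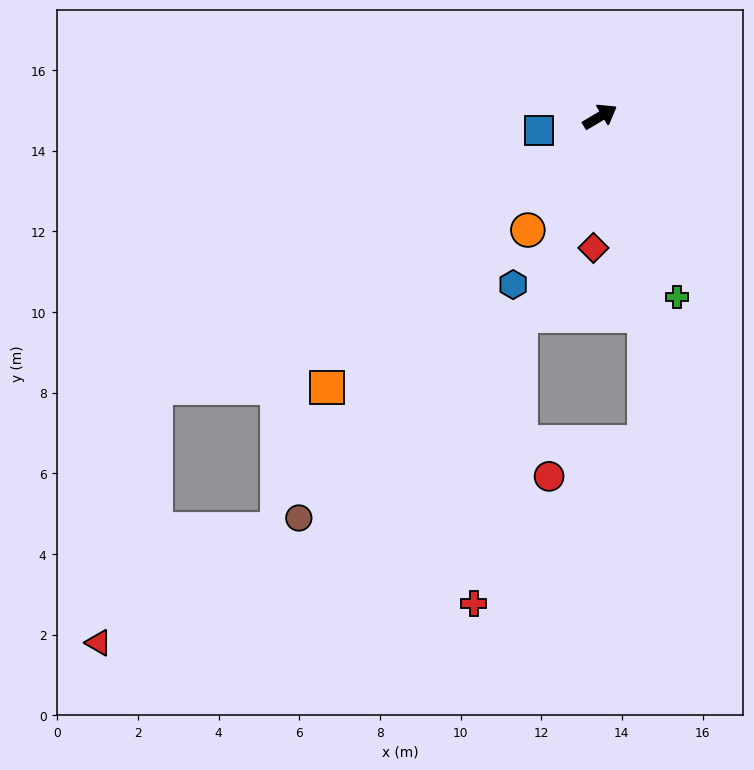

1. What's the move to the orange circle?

turn right 153°, forward 3.3 m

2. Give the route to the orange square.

turn right 166°, forward 9.5 m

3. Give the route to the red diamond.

turn right 124°, forward 3.3 m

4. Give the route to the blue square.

turn left 162°, forward 1.6 m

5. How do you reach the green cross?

turn right 98°, forward 4.9 m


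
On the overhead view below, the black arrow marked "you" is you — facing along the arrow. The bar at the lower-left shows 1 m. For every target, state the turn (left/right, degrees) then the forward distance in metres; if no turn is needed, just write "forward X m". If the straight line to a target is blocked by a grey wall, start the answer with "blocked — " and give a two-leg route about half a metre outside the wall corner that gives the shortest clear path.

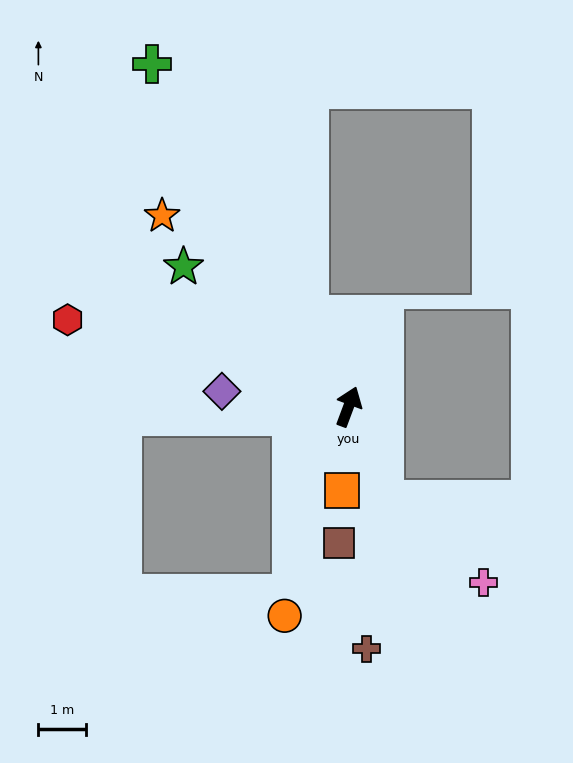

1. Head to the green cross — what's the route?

turn left 50°, forward 8.4 m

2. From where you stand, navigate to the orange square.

turn right 164°, forward 1.8 m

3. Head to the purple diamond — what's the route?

turn left 104°, forward 2.7 m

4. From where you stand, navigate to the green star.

turn left 70°, forward 4.6 m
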